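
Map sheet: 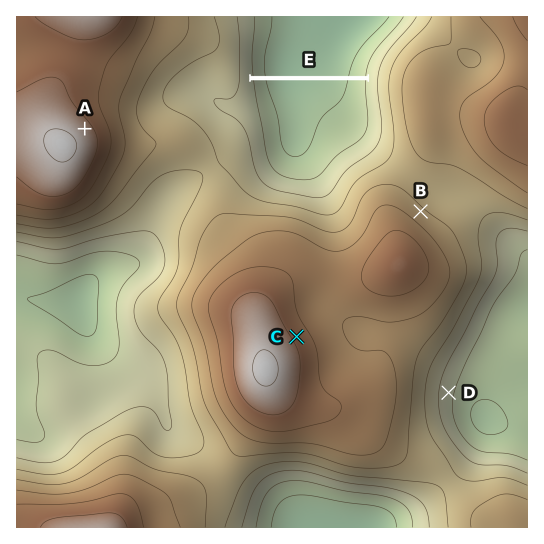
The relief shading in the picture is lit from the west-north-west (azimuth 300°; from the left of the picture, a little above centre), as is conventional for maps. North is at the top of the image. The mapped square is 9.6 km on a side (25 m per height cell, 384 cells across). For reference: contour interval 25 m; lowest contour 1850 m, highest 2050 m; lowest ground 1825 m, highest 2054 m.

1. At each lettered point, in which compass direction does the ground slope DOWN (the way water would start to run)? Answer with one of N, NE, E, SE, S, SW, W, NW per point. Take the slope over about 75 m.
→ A NE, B NE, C NE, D E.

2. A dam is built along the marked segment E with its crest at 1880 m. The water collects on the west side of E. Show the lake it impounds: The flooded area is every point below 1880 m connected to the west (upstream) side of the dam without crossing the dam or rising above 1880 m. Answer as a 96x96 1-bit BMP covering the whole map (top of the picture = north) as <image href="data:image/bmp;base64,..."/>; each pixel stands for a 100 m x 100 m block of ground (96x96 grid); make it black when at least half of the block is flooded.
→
<image width="96" height="96" href="data:image/bmp;base64,Qk2+BAAAAAAAAD4AAAAoAAAAYAAAAGAAAAABAAEAAAAAAIAEAAATCwAAEwsAAAIAAAAAAAAA////AAAAAAAAAAAAAAAAAAAAAAAAAAAAAAAAAAAAAAAAAAAAAAAAAAAAAAAAAAAAAAAAAAAAAAAAAAAAAAAAAAAAAAAAAAAAAAAAAAAAAAAAAAAAAAAAAAAAAAAAAAAAAAAAAAAAAAAAAAAAAAAAAAAAAAAAAAAAAAAAAAAAAAAAAAAAAAAAAAAAAAAAAAAAAAAAAAAAAAAAAAAAAAAAAAAAAAAAAAAAAAAAAAAAAAAAAAAAAAAAAAAAAAAAAAAAAAAAAAAAAAAAAAAAAAAAAAAAAAAAAAAAAAAAAAAAAAAAAAAAAAAAAAAAAAAAAAAAAAAAAAAAAAAAAAAAAAAAAAAAAAAAAAAAAAAAAAAAAAAAAAAAAAAAAAAAAAAAAAAAAAAAAAAAAAAAAAAAAAAAAAAAAAAAAAAAAAAAAAAAAAAAAAAAAAAAAAAAAAAAAAAAAAAAAAAAAAAAAAAAAAAAAAAAAAAAAAAAAAAAAAAAAAAAAAAAAAAAAAAAAAAAAAAAAAAAAAAAAAAAAAAAAAAAAAAAAAAAAAAAAAAAAAAAAAAAAAAAAAAAAAAAAAAAAAAAAAAAAAAAAAAAAAAAAAAAAAAAAAAAAAAAAAAAAAAAAAAAAAAAAAAAAAAAAAAAAAAAAAAAAAAAAAAAAAAAAAAAAAAAAAAAAAAAAAAAAAAAAAAAAAAAAAAAAAAAAAAAAAAAAAAAAAAAAAAAAAAAAAAAAAAAAAAAAAAAAAAAAAAAAAAAAAAAAAAAAAAAAAAAAAAAAAAAAAAAAAAAAAAAAAAAAAAAAAAAAAAAAAAAAAAAAAAAAAAAAAAAAAAAAAAAAAAAAAAAAAAAAAAAAAAAAAAAAAAAAAAAAAAAAAAAAAAAAAAAAAAAAAAAAAAAAAAAAAAAAAAAAAAAAAAAAAAAAAAAAAAAAAAAAAAAAAAAAAAAAAAAAAAAAAAAAAAAAAAAAAAAAAAAAAAAAAAAAAAAAAAAAAAAAAAAAAAAAAAAAAAAAAAAAAAAAAAAAAAAAAAAAAAAAAAAAAAAAAAAAAAAAAACAAAAAAAAAAAAAAA/gAAAAAAAAAAAAAD/wAAAAAAAAAAAAAH/4AAAAAAAAAAAAAH/8AAAAAAAAAAAAAH/+AAAAAAAAAAAAAP//AAAAAAAAAAAAAP//wAAAAAAAAAAAAP//4AAAAAAAAAAAAP//8AAAAAAAAAAAAP//8AAAAAAAAAAAAf//+AAAAAAAAAAAAf//+AAAAAAAAAAAAf//+AAAAAAAAAAAAf//8AAAAAAAAAAAAf//8AAAAAAAAAAAA///8AAAAAAAAAAAA///8AAAAAAAAAAAA///8AAAAAAAAAAAA///8AAAAAAAAAAAAAAAAAAAAAAAAAAAAAAAAAAAAAAAAAAAAAAAAAAAAAAAAAAAAAAAAAAAAAAAAAAAAAAAAAAAAAAAAAAAAAAAAAAAAAAAAAAAAAAAAAAAAAAAAAAAAAAAAAAAAAAAAAAAAAAAAAAAAAAAAAAAAAAAAAAAAAAAAAAAAAAAAAAAAAAAAAAAAAAAAAAAAA="/>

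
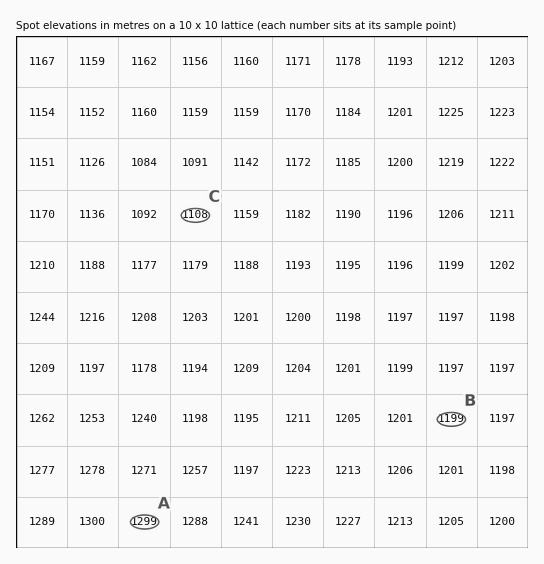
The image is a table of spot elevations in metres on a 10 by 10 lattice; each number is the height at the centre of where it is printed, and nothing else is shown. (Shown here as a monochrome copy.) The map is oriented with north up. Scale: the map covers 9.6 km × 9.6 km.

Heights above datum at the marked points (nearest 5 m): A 1300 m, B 1200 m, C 1110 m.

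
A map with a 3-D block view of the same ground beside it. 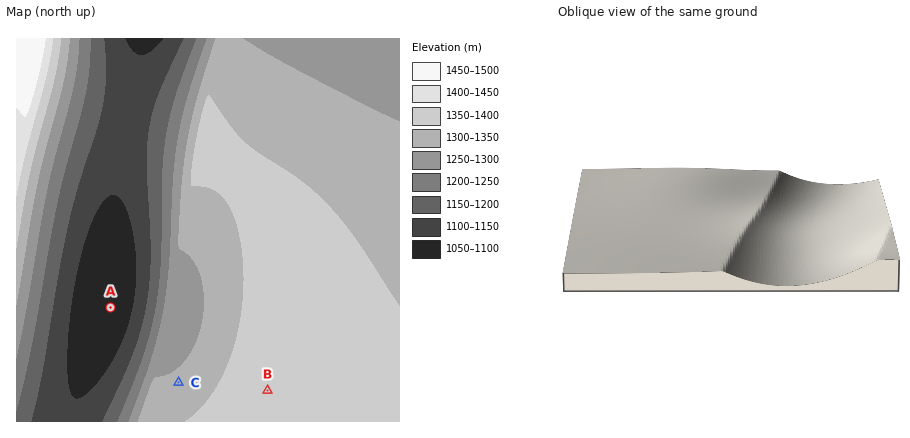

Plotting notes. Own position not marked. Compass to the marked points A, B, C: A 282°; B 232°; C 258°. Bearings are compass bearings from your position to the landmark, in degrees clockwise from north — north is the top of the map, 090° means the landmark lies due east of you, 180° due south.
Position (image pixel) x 318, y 352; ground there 1380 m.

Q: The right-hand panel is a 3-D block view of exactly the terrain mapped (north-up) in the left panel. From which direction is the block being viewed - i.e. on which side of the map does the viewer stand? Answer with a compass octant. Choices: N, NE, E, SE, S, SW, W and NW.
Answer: N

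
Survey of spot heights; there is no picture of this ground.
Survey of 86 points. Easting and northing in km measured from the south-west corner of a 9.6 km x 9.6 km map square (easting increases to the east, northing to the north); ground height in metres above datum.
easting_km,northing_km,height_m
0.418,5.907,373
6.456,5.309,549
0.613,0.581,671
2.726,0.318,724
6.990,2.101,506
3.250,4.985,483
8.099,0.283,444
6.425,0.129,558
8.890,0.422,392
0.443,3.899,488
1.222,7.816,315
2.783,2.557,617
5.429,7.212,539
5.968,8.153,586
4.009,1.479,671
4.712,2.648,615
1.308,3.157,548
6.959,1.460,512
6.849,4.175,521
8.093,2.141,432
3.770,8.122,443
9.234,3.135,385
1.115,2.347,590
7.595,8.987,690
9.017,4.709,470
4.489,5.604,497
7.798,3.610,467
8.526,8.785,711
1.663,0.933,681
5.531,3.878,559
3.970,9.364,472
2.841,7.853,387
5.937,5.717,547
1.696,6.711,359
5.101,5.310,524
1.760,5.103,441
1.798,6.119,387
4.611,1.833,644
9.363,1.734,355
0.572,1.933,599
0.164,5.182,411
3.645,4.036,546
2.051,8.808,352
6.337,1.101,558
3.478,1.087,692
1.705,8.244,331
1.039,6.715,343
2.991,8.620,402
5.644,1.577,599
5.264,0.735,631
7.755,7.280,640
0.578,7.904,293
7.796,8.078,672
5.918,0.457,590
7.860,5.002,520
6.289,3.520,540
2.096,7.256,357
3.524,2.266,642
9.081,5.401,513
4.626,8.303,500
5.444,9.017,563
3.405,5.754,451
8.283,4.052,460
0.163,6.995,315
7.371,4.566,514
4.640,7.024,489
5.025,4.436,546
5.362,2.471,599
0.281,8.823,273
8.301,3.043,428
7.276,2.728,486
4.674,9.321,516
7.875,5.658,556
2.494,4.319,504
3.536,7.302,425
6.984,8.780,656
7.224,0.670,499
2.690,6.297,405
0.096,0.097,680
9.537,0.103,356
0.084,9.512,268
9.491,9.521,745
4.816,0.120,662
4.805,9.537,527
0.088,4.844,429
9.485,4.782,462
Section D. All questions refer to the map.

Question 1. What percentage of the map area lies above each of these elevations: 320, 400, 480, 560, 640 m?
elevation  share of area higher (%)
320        96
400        84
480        66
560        39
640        17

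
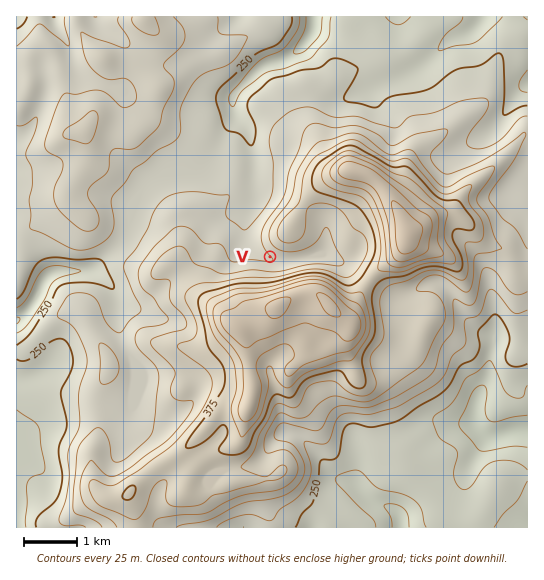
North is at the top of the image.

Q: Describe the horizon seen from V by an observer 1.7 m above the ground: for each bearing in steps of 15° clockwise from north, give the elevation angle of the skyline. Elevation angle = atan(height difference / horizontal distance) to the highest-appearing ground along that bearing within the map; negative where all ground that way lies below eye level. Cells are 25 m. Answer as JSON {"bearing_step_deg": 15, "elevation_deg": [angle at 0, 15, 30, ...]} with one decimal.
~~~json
{"bearing_step_deg": 15, "elevation_deg": [4.6, 6.6, 7.6, 7.4, 6.1, 4.2, 3.9, 3.2, 8.4, 10.9, 12.1, 12.4, 11.8, 10.5, 9.1, 6.8, 3.3, 1.5, 1.1, 0.3, 0.3, 0.1, 0.3, 2.3]}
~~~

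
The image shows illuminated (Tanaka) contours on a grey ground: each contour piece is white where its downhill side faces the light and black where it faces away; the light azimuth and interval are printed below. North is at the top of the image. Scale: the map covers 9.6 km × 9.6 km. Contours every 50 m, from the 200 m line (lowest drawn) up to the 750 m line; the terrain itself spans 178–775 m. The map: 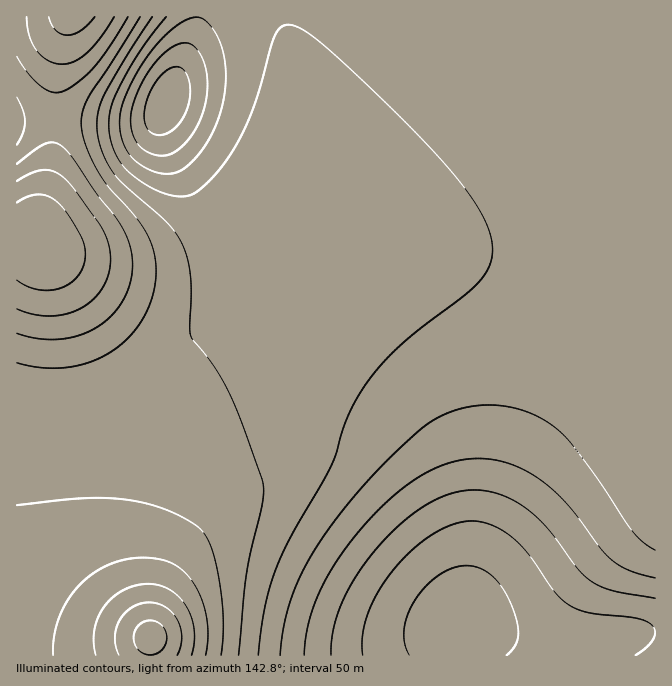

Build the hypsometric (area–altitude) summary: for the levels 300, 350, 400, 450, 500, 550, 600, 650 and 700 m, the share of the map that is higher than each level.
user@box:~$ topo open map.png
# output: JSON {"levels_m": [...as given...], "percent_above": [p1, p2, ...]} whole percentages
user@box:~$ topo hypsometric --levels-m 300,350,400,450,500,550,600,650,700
{"levels_m": [300, 350, 400, 450, 500, 550, 600, 650, 700], "percent_above": [95, 91, 84, 72, 50, 20, 14, 10, 6]}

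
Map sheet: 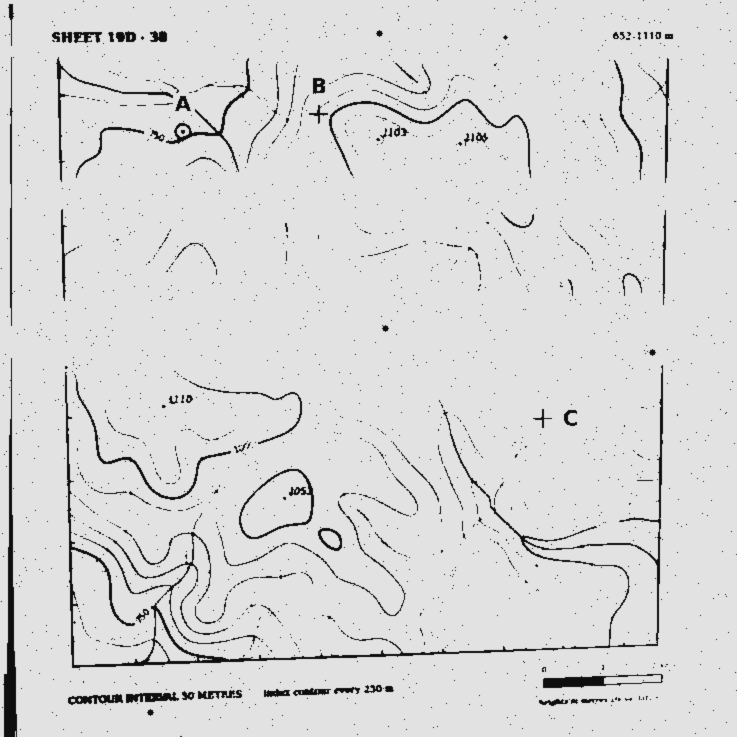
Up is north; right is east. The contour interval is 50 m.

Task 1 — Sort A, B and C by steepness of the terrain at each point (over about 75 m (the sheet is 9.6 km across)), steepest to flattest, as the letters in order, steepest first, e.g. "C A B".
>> B A C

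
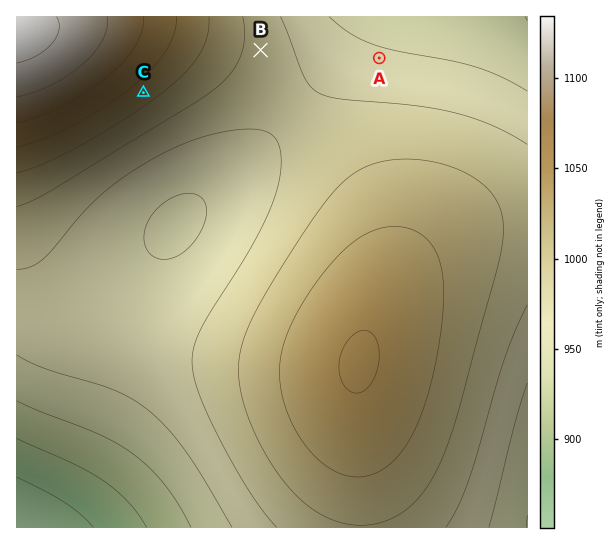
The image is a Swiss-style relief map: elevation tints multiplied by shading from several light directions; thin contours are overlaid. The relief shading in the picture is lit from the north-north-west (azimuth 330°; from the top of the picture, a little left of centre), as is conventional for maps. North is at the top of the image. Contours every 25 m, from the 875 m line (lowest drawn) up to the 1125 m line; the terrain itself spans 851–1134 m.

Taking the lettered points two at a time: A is below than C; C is above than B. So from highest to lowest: C B A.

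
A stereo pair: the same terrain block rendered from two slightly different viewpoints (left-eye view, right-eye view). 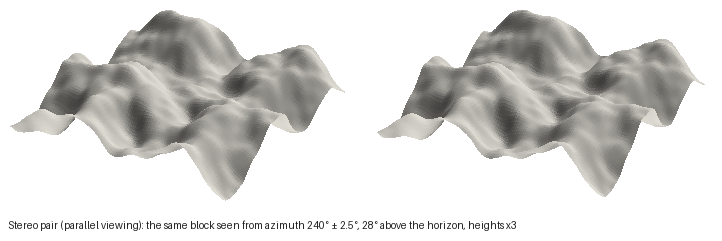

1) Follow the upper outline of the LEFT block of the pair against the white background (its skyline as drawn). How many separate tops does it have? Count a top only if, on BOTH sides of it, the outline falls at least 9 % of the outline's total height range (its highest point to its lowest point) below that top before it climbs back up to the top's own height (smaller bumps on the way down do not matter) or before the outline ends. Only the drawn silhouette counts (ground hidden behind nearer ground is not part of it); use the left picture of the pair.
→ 3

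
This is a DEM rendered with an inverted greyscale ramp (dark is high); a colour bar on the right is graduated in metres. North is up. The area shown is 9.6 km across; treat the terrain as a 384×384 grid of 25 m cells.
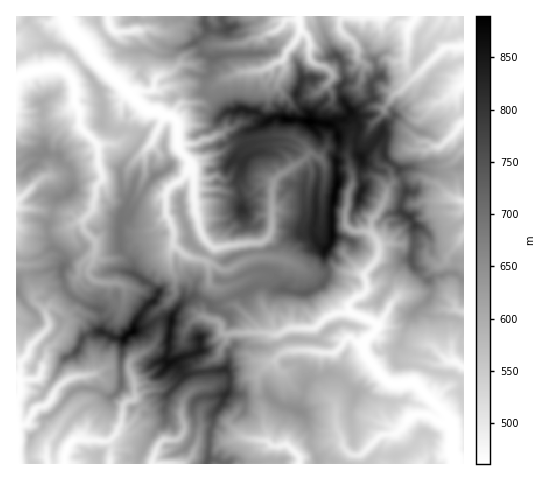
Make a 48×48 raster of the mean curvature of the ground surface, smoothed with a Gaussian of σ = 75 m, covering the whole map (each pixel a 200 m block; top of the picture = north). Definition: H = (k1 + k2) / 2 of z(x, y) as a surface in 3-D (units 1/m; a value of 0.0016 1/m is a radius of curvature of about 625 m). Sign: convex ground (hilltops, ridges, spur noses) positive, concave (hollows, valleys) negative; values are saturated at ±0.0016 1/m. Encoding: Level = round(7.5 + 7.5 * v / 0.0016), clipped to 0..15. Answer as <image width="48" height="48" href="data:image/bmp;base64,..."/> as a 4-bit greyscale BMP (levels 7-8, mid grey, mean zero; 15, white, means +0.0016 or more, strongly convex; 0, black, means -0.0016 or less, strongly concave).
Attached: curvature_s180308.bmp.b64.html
<image width="48" height="48" href="data:image/bmp;base64,Qk32BAAAAAAAAHYAAAAoAAAAMAAAADAAAAABAAQAAAAAAIAEAAATCwAAEwsAABAAAAAAAAAAAAAAABEREQAiIiIAMzMzAERERABVVVUAZmZmAHd3dwCIiIgAmZmZAKqqqgC7u7sAzMzMAN3d3QDu7u4A////ADyFlIjHS6wXYyf83bvM+gnJt2m4qHWnZU1lopzLaH1D36LlZ4hkUUuYY4GZqpiWVi+ExDMiSYnAEdPlNUMlNYp3WMYnZ5ioVUu3e0WcNYe6pGbIdGl4l5qHSal2RJ3IVULMWaWagoZb02ibKIlnl5qHWoeHhFlVZmVc1Jh4schrsKeeVMdYmbp3WnZ3pkV3WF5Qu0d5sFd6spta1ZZqmZd3WZeKy7pmajj2D7eK6iWJ5Rma+8WaZ4dmeKqYeZVWmzePBMy1fxZTi0IzqGWIZpl3eaqDNER3WTkJ8AA3fQeuasu6yUV4V4mZmXdEdjasy09T6Yh1Wx3byWRJ+WZVmaqLqYU23KqHUzTCv/dWPQOKu7tgp0VlV4YzXGN4qIiVOKDHVfc3PlMFwl3FfZvMhDNpOmTKqXZXa6YLc52r37lj82+zF3dUjv7ZQlRWmXZpaYuApWjuRvuD9Cy0VkRmMAA/y/tFeXd4eXjRtmZXUbto+UIBvHiWl6oimVJDmqeZq1t0dme5c25inkScp2pmhniEMnnDa7qGVLZnabqYhVn4DLq5l6hJZopmc1rqFnq4WsVojHeYpkKPVqpEaal7zN64eVB8Y0WmSqZ2mUgyIm2oZns6p3iHmHe9mcKHhmrXWqmoulWdzepmR6tYR6mZh2VrVEDKlbyJumZnnFVWZ5dnWnU4xUeHZEV4hnYImvdEaIiYiqgniIh3RSq2v9uXZmjfQ7slqeWHaFd6p3wnqneJJe0BAAAqp3q/afskUceWdGiJdpRWqXeLRvI8nIlAmrlt6FQWVcjFhFeLdWW4qYiJGPCcuM3QupltYGSIpf12mqyph2JXqpeVDqB3etdwhoh+cOUMvvVHd0VYhpcZiqiGP3CIjOqQZ5h8oPtBrDZophvKu6kZaplhT1KpiZeRpph68PxgbYVWQ2CaisgGeqikC4KGWoeQuaeG8I+BXut2ibkUWKpwmabbQVN2a6ZheqaU9UpFOTNXmIyVeahDynet+RP62LZoMYej8XqJr7moiomnqYk3q1S1+QIn26h4pTY28rxLlqnLiZqqqXg3h7JpgH7GWomqioFGs7psIjNEmGaZiKgVVZsNgGMquXZ3h0XD1oesZmRjK2mYeUGLqY1mwc+gGclkQlm1xpWfdY3KNDaYiUbLiJjFgkSPQijrzL68qKYfl3aakkeoVkSbd5RDNWqL7sya6ox3e7uR+XZ5qjrJdTerd2R2tFZmnMhmgpijbZhSmYZFeFqrxzardVap2auXZlVWKsE3qjj3BoqXRmeIxzjrVWdWVVeGeIl3WehA6immYmqoY1VmhE3DRY1TeqqnRFZ5Nf/xPoX/d0W5dXREM60zVnllVGSYhUIBNvIAikGrRaNsuMiGadRGq5iKtVi7q83YC+C//ArmU6wmqomr3XRXy7uZrallVovPgNBtyQtrtHqiM1eahUVcpaeZZZx1dkIq9lGsUGx3pHmaqIimdVaqAwA0VWbJ/ahQTQjLGtl3lFt5iot2VnvlXuy7qWm2p2nHJRq5JjRVuUeWdw=="/>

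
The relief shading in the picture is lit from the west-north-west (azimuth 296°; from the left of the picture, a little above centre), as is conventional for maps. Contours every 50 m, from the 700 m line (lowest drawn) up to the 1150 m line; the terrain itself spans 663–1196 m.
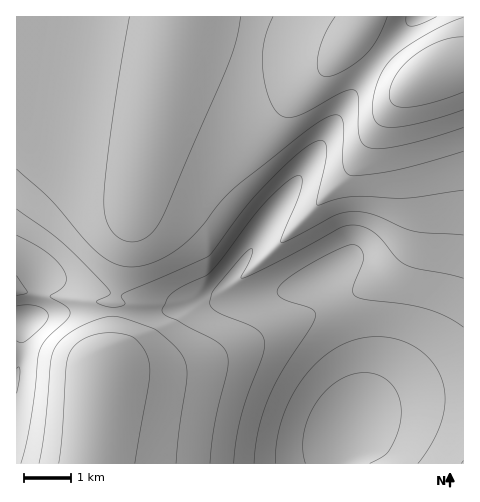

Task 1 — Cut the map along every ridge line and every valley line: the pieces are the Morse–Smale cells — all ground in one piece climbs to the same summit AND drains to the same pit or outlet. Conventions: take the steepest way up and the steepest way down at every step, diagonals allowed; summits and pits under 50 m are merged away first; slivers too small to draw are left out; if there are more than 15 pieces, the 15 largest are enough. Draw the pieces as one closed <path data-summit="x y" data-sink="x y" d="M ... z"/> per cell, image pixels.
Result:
<path data-summit="432 73" data-sink="350 430" d="M365 16l-187 1-14 68-29 118-19 91-3 8 0 10 51-1 37-9 47-2 38-9 35-14 27 58 11 39 1 16-2 20-13 32-3 21 121 1 1-398-26 4-19 9-14-2-49-41 9-14z"/><path data-summit="103 375" data-sink="350 430" d="M321 277l-35 14-31 7-25 4-29 0-37 9-51 1 0 28-9 27-11 96 248 1 4-22 13-32 2-20-1-16-11-39z"/><path data-summit="432 73" data-sink="24 320" d="M178 16l-162 1 1 355 4-17 1-30 3-6 41-7 47 0 0-10 3-8 19-91 29-118z"/><path data-summit="103 375" data-sink="24 320" d="M108 311l-53 3-32 7-3 43-4 8 1 92 76-1 11-96 9-27 0-27z"/><path data-summit="432 73" data-sink="420 17" d="M463 16l-96 0-2 6-9 14 42 36 13 7 8 0 19-9 26-6z"/>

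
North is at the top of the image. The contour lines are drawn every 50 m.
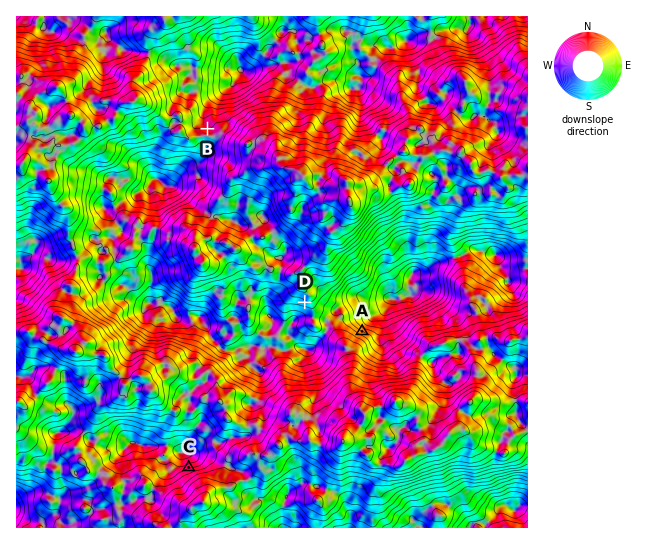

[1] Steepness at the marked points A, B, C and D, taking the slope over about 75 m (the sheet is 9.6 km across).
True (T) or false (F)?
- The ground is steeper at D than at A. F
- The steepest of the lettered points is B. F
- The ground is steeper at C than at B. T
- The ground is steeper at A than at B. T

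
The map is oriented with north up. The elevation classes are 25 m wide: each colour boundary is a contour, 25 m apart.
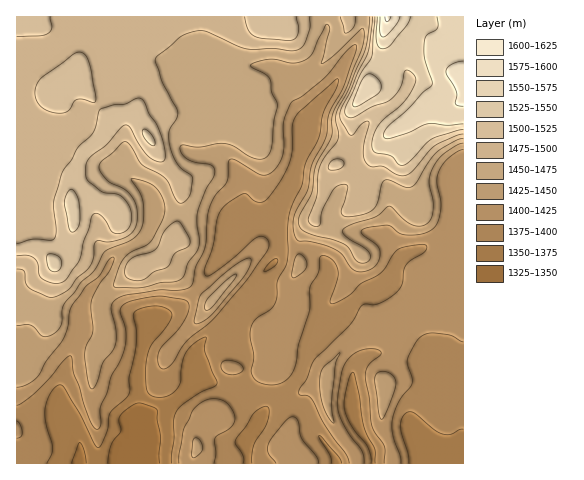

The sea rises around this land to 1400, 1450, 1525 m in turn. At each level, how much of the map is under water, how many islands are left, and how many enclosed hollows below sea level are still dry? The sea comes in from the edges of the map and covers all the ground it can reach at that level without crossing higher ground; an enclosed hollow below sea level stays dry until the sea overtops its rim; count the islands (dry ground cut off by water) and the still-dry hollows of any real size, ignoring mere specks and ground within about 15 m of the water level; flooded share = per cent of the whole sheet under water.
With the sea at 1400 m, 27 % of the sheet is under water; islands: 0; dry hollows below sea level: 0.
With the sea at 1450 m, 57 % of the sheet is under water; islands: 0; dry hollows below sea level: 0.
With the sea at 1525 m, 94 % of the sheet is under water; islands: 0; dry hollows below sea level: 0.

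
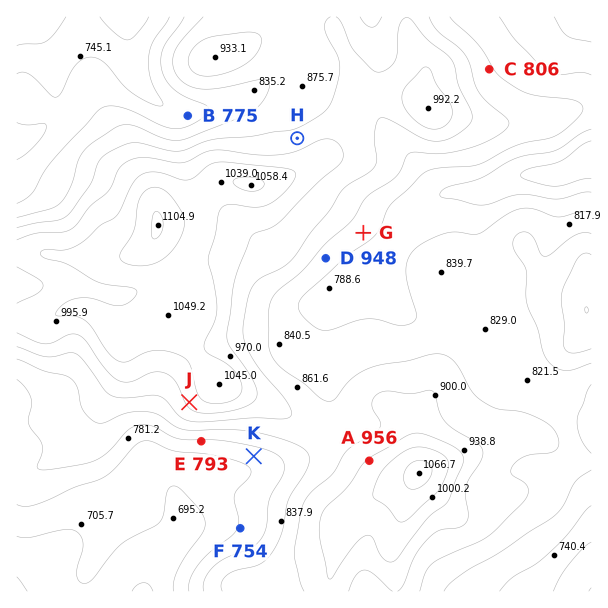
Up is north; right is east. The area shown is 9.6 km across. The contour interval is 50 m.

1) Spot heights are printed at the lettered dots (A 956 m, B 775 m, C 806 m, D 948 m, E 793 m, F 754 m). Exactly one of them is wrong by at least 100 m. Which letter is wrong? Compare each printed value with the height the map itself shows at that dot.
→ D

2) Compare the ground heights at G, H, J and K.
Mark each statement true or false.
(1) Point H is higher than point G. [true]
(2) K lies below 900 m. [true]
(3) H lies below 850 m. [false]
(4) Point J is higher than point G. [true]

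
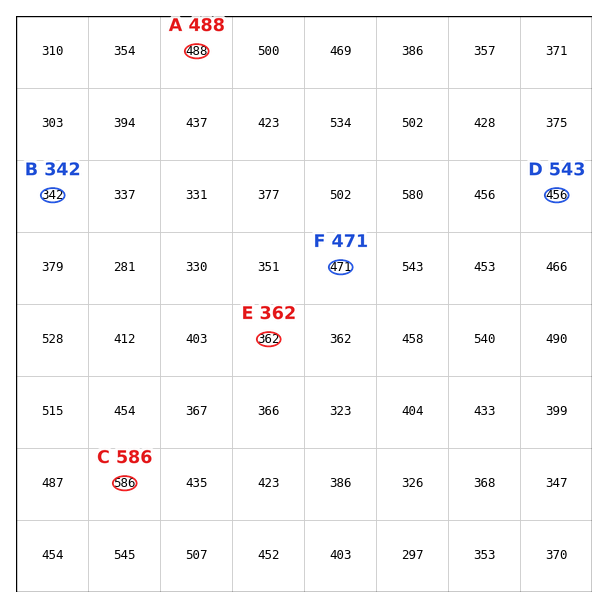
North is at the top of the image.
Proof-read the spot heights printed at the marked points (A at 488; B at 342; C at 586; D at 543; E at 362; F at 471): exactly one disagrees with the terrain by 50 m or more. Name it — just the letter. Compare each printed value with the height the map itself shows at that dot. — D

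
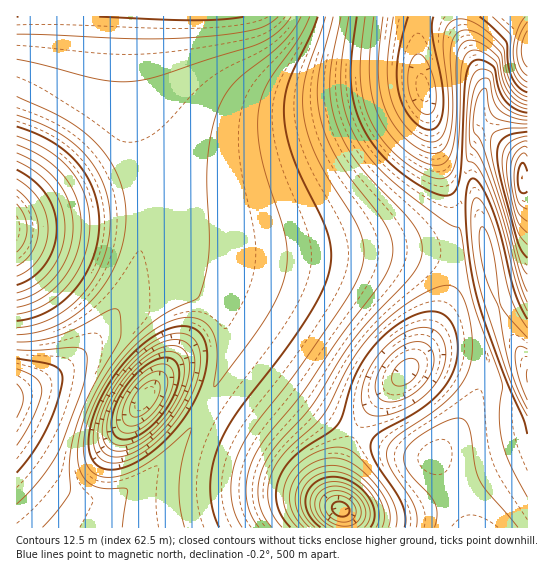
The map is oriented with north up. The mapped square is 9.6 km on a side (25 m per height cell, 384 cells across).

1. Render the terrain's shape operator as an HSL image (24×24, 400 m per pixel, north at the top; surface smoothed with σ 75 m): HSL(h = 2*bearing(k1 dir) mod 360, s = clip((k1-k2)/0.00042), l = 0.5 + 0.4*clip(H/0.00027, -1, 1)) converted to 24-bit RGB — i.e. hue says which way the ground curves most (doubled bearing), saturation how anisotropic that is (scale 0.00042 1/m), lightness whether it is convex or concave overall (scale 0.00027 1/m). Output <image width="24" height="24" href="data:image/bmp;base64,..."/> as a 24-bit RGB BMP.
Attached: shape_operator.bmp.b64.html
<image width="24" height="24" href="data:image/bmp;base64,Qk32BgAAAAAAADYAAAAoAAAAGAAAABgAAAABABgAAAAAAMAGAAATCwAAEwsAAAAAAAAAAAAAdoR6eIN8eoN9e4N/fIJ9fYN8f4R8gIZ8f4p6fZBzeZpmdq1SeccxbrERJykKKgkJWygCz6YatrtKjqFihJVuho91iIx5h4l7dYV8d4R9b5yNZ4u2jXG5lXqXgYR8g4Z7h4p4jJBzlZlpqKZWtpU2mUASLQYSFQ4lKaMkeNBMhbdkeaFqdZVue450got5hoh7dIZ+dYt6WMNgK8C0NE3S2W/pwXeph4R7iYZ5jod1loRtoHdhq01PszSFcB68Gl7hU9XZfMCjh6iLf5l/d5B5dYx2fYh5g4Z7c4eCd451p9RcG6dSDn2CQC65+nnSz3eYiYB6jH53knhzmG1ynmaIjlupSFDAQ47TWq/MfqO1lJCkmouWjYmDfIh7eoZ5gIR6c4iIdoiF3sFyV7cqBE00CkZJrT+v/4ytunR9int5jXd6kXaAknaPeXOVYomjTKu1SbG4ZY+qlX2mrH6coH2IjYB9gIV6cqt4dXWVdICIzJB446FaG2IyADMoFEM70FRO+4qIknl6int/jHuCi36HgIGJcZGGV5x9Q5t8SJCMbGaOrG6MsnF+n3d1j413hP+NmXGxl3Skm3eK+4eHslFHCjMtATImJnUn859pxIh2iH2AiX2Bin+BioSAho15b5FmTIhUOXJVSGldi2dgs25lrnluneN/3KgQmGmvrm6yq3OlznaR/XyqYTmTBj49CVc1nNAu3rJ2iH6AiH6Bin6AjX99kYN6kYZxfYJlS2pWN2FOUHVLoY9etJJtvP+SZwdnlGGlrGepsW2erXOT43mu9WnaJzSnDn56JLBCx9VpioF+h3+BiX6BjX1/knt8lXZ5kG96bGV8SXB3RX9qaZFett95+qUbaAJwi16VoWGWqmiNsW+HpHWG1XPBymPrLVrNMb6kdL5nh4J/hX+CiH+Ci36Cj3yDlHmGl3SPg2uUW2qQUImRXZN/vv6QdQ6JcQKEf12DkGGAoGV6q2x2r3N1jXmCn3WmjG3CaI63eZeMg4CChICChoCDiH+EjH6GkHyLlHmUhnOWaGuXXX+XX5qUpv9qRgJwugrDc11ygWFulGRnpHBprXxwnH54gX2CgX6CgX+DgYCBgoCBg4GChIGDhoGEiICHjH+MjHyPhXmSc3KUaXuVZ697ZP8gLQBd/3QuaV1ldmRiiXJknYBnqYtupo12g32AgX6BgYCAgYCAgYGBgYKCgoKDg4KEhIGGhYCJhX+MgXyPeHeRcXmSn8xzJgTLHgBG/+RfZl5fcm9ihYFkmZFmpZptqZx1hYB9gX9/gYCAgIGAgIKAgIOBgYOCgYSEgYSGgIKIf4CLfX2OeXuRc3aS0Nt7OgKPGAA5//mEaGZgbHVheIZjiphmnKRtpqd0hoR9gYB/gYF/gIJ/f4N/f4SAf4WBf4aDf4eGfoiJfYaMfIOPeX6ScnCU3rtyNgBpHQBL+f+8anBkZXxja4tjeZpmiqNtlaR1hIR9gYF+gIJ+gIN+f4R+foV+fYZ/fYiBfImEfIuIeo2OeYqRdYGTbGOY4FFOQQBpHAx68v/MaHxtZYhwZZNta51pfKRwh5x3goJ+gYJ+gYN+gIR9f4V9foZ8fIh8e4l9eox/eI6DdpCJdJKSboOUYk6X3RacggCmHHDA7f/Ma42HaJWHapuCbqB8dKN2gY17goJ9gYN9gYN9gYR9gIZ8f4d7fYl6eot5d415dZB7cpJ+bpKGZn+NUzaLjQyk+yR3KfXh5f/Mb5Kdb56fcKGWdKKNeZV/goN9goN9goN9goR9goV8goZ7gYh5f4p4fI12eY90c5FxbZFvao1zXW99QCJxShN7//GgIf+rcv6KdY2ldpekd5+fe5CHgYN9goN9goN9g4N8g4R7hYV6hoh4hYp2go10f49zfZBxe5Fvd49rboRoVlNtMBdaNCh1/v/MHP9yDMSkeoqQe4uJfIV8gIN8gYN8goN7g4N7hIN6hYN4hoN2ioZzjI5whpBugZFtf5Fuf49vgItue3xrWEVtKxdeOoKW8P/Mlf9qCURVeoR3fYN4f4N4gYN4goN4g4J3hIF2hYF1hoBzh39xjIFtk49qi5ZofpVoepFsfYxwgoZzfGt5Uzt6JCB8R8iYrfyQ/+u9BxYseoNzfYNzgINzgoNzg4JyhIFxhH9whX5vhn1uh31uin9umZFsj5xqeplpb5Jsc4lyeoB4c2eBSDqIL1GbX9eNn+t//49xTgVqe4JwfYJwgIJwgoNvg4Fvg39vhH5vhH5whX5xhoF0h4d5mJV9lKF8ept2cZN7c4mAdX2BaGOFQkeOP46qY9F1ochpoD5d/zOG"/>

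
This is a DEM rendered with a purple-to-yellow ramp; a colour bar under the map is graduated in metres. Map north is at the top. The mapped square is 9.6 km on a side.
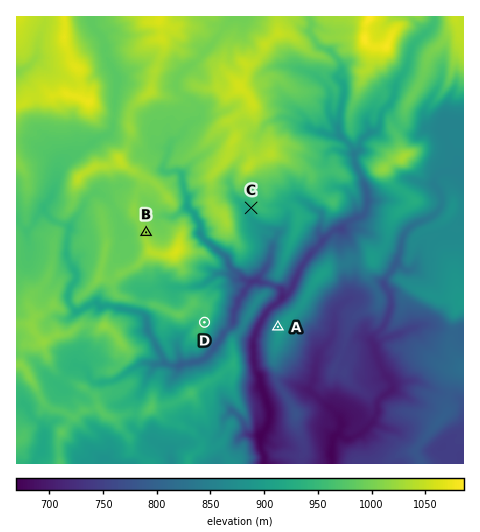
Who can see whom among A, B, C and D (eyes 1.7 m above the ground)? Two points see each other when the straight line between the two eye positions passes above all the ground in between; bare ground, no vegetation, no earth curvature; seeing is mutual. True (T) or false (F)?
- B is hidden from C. T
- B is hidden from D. T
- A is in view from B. F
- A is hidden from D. F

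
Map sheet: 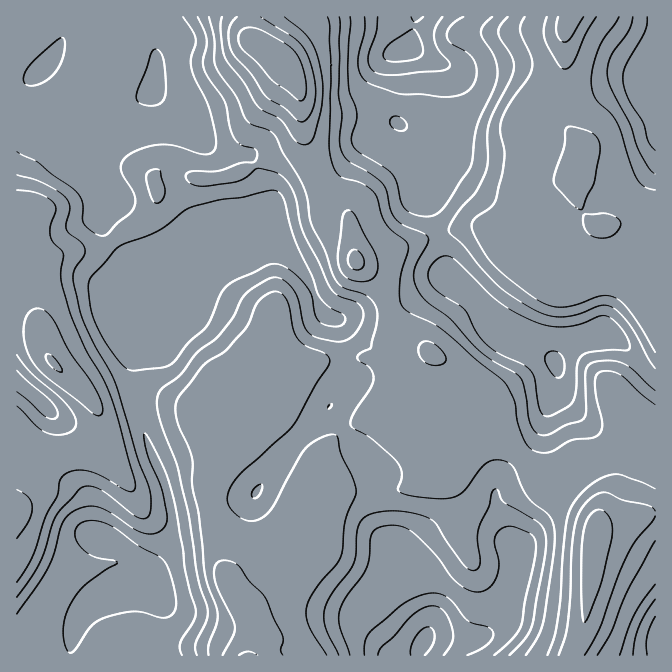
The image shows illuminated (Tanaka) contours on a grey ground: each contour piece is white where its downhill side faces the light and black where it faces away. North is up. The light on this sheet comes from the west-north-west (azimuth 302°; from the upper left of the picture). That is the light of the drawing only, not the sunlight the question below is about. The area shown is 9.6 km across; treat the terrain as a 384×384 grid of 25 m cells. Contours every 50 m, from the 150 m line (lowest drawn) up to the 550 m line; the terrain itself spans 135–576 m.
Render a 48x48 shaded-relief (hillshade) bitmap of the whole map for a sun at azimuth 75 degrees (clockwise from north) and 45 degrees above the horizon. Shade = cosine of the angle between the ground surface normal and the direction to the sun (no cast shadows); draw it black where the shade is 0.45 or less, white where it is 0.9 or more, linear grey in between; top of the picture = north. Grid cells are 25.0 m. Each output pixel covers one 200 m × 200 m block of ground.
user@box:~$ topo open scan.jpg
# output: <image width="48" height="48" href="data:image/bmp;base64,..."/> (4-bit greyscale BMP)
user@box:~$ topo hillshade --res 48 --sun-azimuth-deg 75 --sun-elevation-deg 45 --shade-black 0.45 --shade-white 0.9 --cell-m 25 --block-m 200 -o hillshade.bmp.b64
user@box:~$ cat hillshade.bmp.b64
<image width="48" height="48" href="data:image/bmp;base64,Qk32BAAAAAAAAHYAAAAoAAAAMAAAADAAAAABAAQAAAAAAIAEAAATCwAAEwsAABAAAAAAAAAAAAAAABEREQAiIiIAMzMzAERERABVVVUAZmZmAHd3dwCIiIgAmZmZAKqqqgC7u7sAzMzMAN3d3QDu7u4A////AJmph4mZh1M0abuqzu3LqoVWdkRENrzN3Zmqh4iZmFNFZ6u73ty6u5ZWdlQzJJzN3ZmqmIiZmGMjR7u83cqqu5Y1d3UiI4zd3aqqqZmal1MBSburzLqZqpY1eIYiImvczLuqqqmJhTEBi7qqvLqZmYZWeZcxEVvMu8yqqqmIdCAFq6maq7upmIdliqhBEUrMutzKmZmZdCAXqpmZmry5mIZVm7lBAEnMu83bqpmYZTBImZmZms3KmHVHrLlRAEm8u73dy5dVZjFYmZmZms3Kh2VYvKhRADi7u73tuWQ1mDJpmZiIms25dlV5u5dCEDiqu83cp1NIuTJ6uneImruYdmZ5qoZEQjiqqszLqFRryCOKunZ4mqqYd3eJqXVWdUerqqq7p0WN1xSKunVomaqYiIiaunVoiGeqqpmqhlfOxSWJqpZXmqqYd4iZqXZ5mIiJqZmZh4rekzaJmqhmirqHd4iZmXeZmIiJmZmZmJvtY0aImamHirl2eIiZmImpiIiIiKqpiJzrU1eImZqZiZhniImZmJvKeIh4iMynVp7pRGeJmZmrqHd4iJmZmazbh3VoidyDNs/XRGiJmZmruWZ4iZmZma3shkNomrchSu+3VWiJmZmaunZoiJmZmb3slSN5vEEEne64dmaJmZiaqod3iIiZms3slBOL3QBK3u2ph1V4mZiJqod3d3iavN3ckyasuROM3uypl1VniIiaqpiIdnm83cu6dWiaYkas3tuZmHZmeImsuod3d4vO7KmYd4mWEGis7sqZiIdlVonNynVXiazdyph3Z4hyAXm97rmZiYhlVXreyWQ2mrzMuXZEV4hBJYm97amZmYh2VXrepkNHq8y6l0M0aJhUaJmt7KmZmYh3ZnrcciRpvdyoZCNXiIh3iZmt26mZmZiIh3rJMBWbzduGQkaIiJmImZmsy6mZmZiJmImVEBjMvMp0I2iIiJmZmZmrzLmZmZmZmJhzEknLvMpzNoiIiIiJmZq8y5iJmZmZmIhBNWq7vLlkV4iIiIiZmZq9y5iImZmZiIcxRnq93KhVeIiIiIiZqZq925h2iqmIiIYyV4rO65dVZ3iIiImamarN25hkepiIiIYiaJrO25hmZmeIiJmqqrvMqYdViYiImYU0eavNyph2VWeIiJqqvLu6mIZnmZmYiYVGm8zMuZiHVFeId5qrzaqpmId4mqqHeGVXrNy6mYmHQ1eIdpu83pmZmZiImal1Z2RHveyqmIiHQ1eId5vN7pmZmZmZmZhkRlRIzty6mIiHQkeIeKvN7ZmZmZmZmIdTNFRI3ty6mIiIUkeIiarO3JiJmZmZh3ZDIzRa7+y6mZmYYzaImaveypiIiZmqh2UyIiR7/+y6qZmYZDR4ibzduqmHiJmqhlMiIjad//7LmZmHVERWibzcqqmHeJmahlMREli+///rmIdlVERFabzLqpmYeImah2MAFYrO7v7cqFNFVEREWczLupmYeImZh2IAJ7zdze3cqFNWZEVUWcu7u5mZiImZh1EBWczLve3cqWRWZUVUOMy8zA=="/>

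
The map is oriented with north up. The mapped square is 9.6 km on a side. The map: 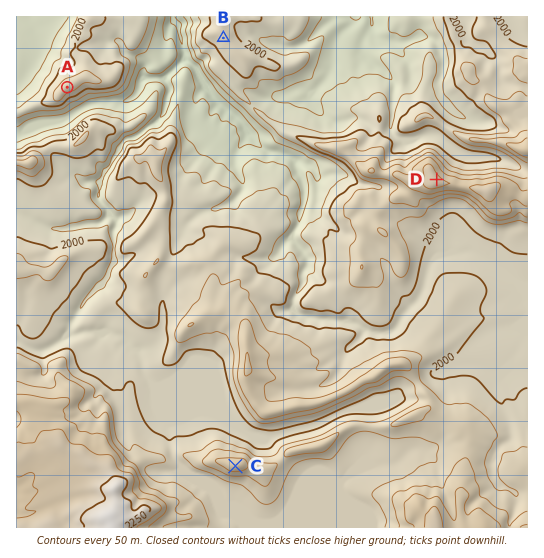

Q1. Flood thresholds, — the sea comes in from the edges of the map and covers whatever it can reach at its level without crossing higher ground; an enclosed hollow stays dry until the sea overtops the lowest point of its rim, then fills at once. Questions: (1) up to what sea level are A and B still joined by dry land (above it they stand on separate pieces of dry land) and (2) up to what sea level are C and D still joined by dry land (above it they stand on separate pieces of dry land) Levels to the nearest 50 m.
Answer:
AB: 1900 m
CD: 2000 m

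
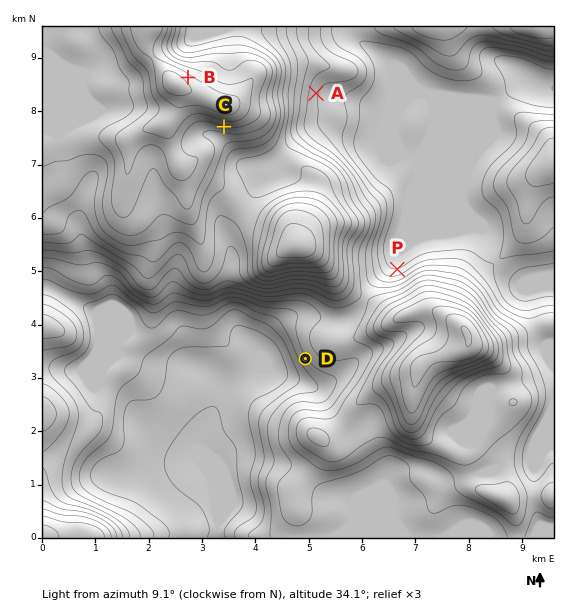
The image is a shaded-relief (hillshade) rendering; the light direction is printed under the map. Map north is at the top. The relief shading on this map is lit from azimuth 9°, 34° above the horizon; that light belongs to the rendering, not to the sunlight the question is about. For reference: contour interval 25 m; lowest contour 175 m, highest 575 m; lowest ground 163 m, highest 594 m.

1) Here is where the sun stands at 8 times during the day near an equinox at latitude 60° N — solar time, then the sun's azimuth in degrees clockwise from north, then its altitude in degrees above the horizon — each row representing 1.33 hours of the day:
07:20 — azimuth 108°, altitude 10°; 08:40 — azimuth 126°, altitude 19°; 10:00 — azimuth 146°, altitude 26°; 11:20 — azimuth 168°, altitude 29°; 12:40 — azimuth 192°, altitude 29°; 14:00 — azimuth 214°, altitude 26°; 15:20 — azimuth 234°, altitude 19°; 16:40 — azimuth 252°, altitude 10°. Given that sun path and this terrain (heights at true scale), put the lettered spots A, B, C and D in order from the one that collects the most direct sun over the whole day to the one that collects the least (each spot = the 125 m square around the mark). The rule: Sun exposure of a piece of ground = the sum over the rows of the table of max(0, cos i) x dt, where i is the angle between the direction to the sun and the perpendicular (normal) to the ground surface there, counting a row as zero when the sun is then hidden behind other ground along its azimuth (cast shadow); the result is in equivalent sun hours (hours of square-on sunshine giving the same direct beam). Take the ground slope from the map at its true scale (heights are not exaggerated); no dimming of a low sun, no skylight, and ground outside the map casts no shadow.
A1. C > D > A > B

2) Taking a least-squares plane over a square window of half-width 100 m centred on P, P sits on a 9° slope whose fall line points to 346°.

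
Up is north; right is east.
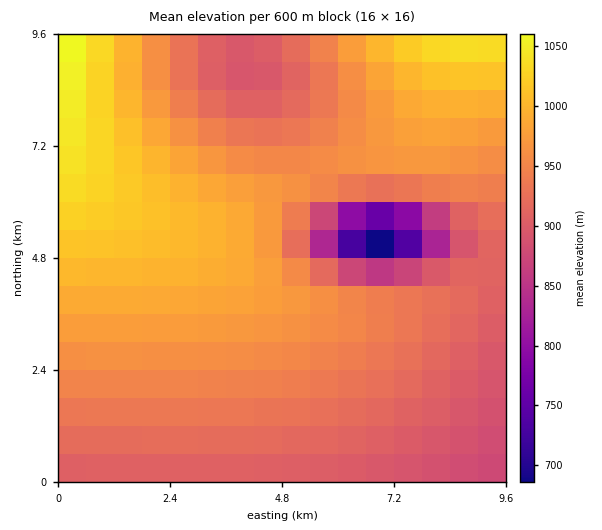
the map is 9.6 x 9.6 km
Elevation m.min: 650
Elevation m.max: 1080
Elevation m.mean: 950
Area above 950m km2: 45.2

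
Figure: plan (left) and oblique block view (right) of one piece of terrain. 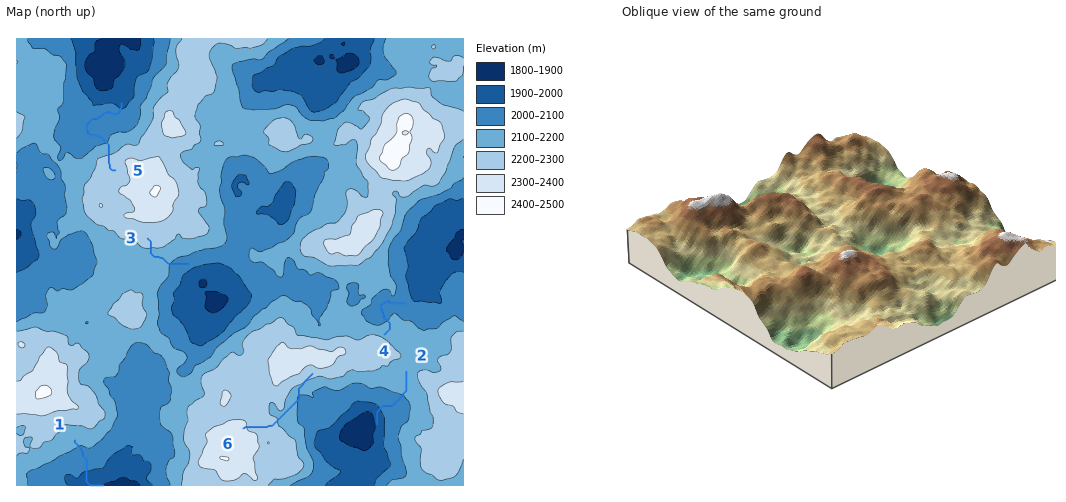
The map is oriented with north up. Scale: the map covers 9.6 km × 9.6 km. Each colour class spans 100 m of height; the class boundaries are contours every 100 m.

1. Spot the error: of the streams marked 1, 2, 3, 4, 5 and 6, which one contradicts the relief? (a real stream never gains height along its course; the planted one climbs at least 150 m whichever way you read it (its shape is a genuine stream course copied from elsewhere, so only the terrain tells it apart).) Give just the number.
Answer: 6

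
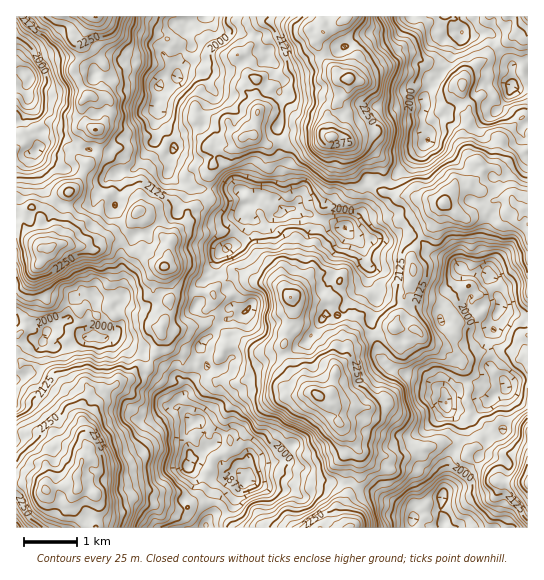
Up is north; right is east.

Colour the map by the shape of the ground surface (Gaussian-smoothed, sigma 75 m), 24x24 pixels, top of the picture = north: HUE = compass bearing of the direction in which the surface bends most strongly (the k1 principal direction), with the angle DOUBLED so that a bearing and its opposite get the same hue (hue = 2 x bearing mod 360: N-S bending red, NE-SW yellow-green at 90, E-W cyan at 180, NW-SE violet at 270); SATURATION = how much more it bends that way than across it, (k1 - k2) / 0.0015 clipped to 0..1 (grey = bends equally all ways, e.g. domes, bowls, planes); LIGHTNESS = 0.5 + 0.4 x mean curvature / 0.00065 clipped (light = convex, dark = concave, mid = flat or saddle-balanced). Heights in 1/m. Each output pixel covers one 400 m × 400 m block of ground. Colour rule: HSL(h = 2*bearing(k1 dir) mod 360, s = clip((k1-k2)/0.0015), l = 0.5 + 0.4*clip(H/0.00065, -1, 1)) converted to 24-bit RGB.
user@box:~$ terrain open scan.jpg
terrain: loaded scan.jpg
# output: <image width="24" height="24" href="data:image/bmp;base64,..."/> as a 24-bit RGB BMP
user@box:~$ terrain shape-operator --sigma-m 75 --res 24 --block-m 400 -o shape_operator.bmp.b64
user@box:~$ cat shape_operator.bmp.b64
<image width="24" height="24" href="data:image/bmp;base64,Qk32BgAAAAAAADYAAAAoAAAAGAAAABgAAAABABgAAAAAAMAGAAATCwAAEwsAAAAAAAAAAAAAxo2ljN2Qh93elttf1N6By0PBOizIV5fmKFG/AMVqHTXHr9PpgM3cKXez6ZTBy+/O9cXXZx1DEBQtyr4nmxqHei060r8xMxtda8Xe1vXX0WTGiOPBRN190GTMZYDdS4niinHdg8bUBmRinyAUso8LOiYObKUV9pgQqDkAqBoYG1grDH0IEi9pxUDd6IimLSXWeNvP5tNu4miqzLdbrdpeQJe2NKYeJEwVfhE/u50nKxsTGlpnkcRzlVdEyx0Zo6Qf1shSnLrZaFfSsFHNE1WDA9rJ1vT1FQXir8l5ykVitEeQ8PfUc1K7Wzyj5rC6IBqAGXdi4VB4eS+0NGoqVJcnoC2Kv6w21uF3n+GhPb63bzXRz5vmKI7kRdPZGcjYGFTBfduOs8NzP0+u9PrRbzqeLyyV16aBVx2fcTGqsXImVRZByc4tgjQdHEgUeNt70fXVv0tOeYU1EZMhFbCwomPdtkuVJIZwJxuvzYEnmVhWf8+A75BPq1ApVUIWMJ0ecBI9ViA0wcE9PR+r7JTlhqLhkKvWi+ioYtJblaXbwpzlcczoG1iMQgkhJuggLXbVGUyFbtBfpkxqn7hN3aOV9o/ijJ7jnyqTJEmPVW/Pe5Lac6LTJ0fIt9fouNzz75bQSMhSNIuk7t7HqBlsRBo1GoMz0spFIW8/LR0RSeuTS+G/W4/Ffc15zFvD8UvD40eGMDaKKtPPgbAvhSt6Jp9Vm9JePqTK5HWX37SnMYFMMwMAsGUPPSNYc9mua9CiZBVoR9DJg64vR0IcbLEWU1ESQjMboCIY3nVUb8eWDmRb0X9zE37VtY7l+PFyCCsVvcpO3olzjw6khTvX05LDk+z5R8vVPE+nKCrnyNKH6kQsIk0TwIUmpjiDI3CNSKe91ufCZt3Im0vpJ7l5LYRuZw9M9dBzPd5AD2RC0qBeUwqi58PqmOvPgBKv4I5khje3EzVAwYdP3sNQjeiWHaK4WjynocE8pSeonL5F6taMCw1B1K9jaRwYCSoi+e/OpuWqKkC4Nr5lRCyTl00p+MBGGkqBp9lSpTpHFhFmwRJl/9XMnuAXETkNICoPg7MuH1tk6Y5Duvg3CFdczS69i1reXI7/zfnT32OPMT6ToNh5FiOtayup++jQTqpcDm2L661HUAdVJCNW7fHB99ThkVDLYaboILThOrHcmtvn9ubVVn/RAEVa1mHgUszA3aWPnXzCQ5zT3neVRQdbNUSh9PrR5SYmKgkgvJEQCygoLSqRsPfQ6dPwvKP0gYnlnm3dKZlZOLB49buvszQ+ERGQAKFecrRGoW5Es7lRxqtONg0nQhwLVG8V8Jkc6V5fhCWNP7AxkVa/A3h7Pck0X7o2rJxLr1hBTx9s6qHVTdmClUAj43d6JoomH0xcibI7MmsZfSUXyiwAKhwJNcWbcM+ZeEJ81JiKk8f0oKb4WWPUZqnReajS0xPM/MmgFIV7MyvRdt9veqjNhS7W0CxC0PNuSQpcZEYPpYweFhw/140vzLhoMY/Re83nfKDktcHt5oqJYy6SQYnDqtraN0WGySuZ62IB8V4vDCkPZscjm1kxeRdk016c/1dTEy9SjYXRVpHSTBVa1tB/f9xXFFccAKgBGOevbzCz6KPAz15nPbihLLlJKkkUcBJE4MaG+2cUM1LQVtqVozKvHihWzHZe31q343C7K9d+RSmnsRzs6dmds+ygUMLkXPNjCSoiDyEk31Mu1/Ti4iCNvS9rzXXlEyub4GtS4c/8Se29XN+IFRt6myOwStVJwEa4x6/tb+2tLBB4GDvj1fjTvLj4nV3e8NvvGR5pChkpbvE0baoD7qLvjR2gChx0sBme5mNlnMUK+PCIO2EgCxUoSTu4uOzKTZPVjS6g+dLTCkSvK0yA/s9UyNAcaoEZxYkbOSuOLRazWZ0xzuZLATIM8rrhIQBX0zgrb9IQm/+86Hlz2n+LBxUxGo956KByYCFossNPscglPhxSg0F626Y99qGIkO7CL51XciZbCD1p9cvPD91dRu8XLDECKwYtKcY37P/MckcZmeFa4GpnFUmrG0ZSfawxjTxKZtpGzjHCXgxVVJpBoffJx8312Yex4KjxJjG4IoO8Luyl+HjGv0+QDsyOHyJgjn4tzPNPx84yoaQbOuY9MQ9NccLXLl6wVa/e6ae1fR93Yy11ttiPfO8GMmQJxdJeJnKW45bpGlGAG3JjzT4v8ySlv0y1wTlsbdJoXpMk7qubtem/PotyJH2BLzcPIJY9cxld43wvmTLSbMPv2tfy4prk9aueBfMuK7KjixxHuy+xeB9znJ8rcoEwdhtZ"/>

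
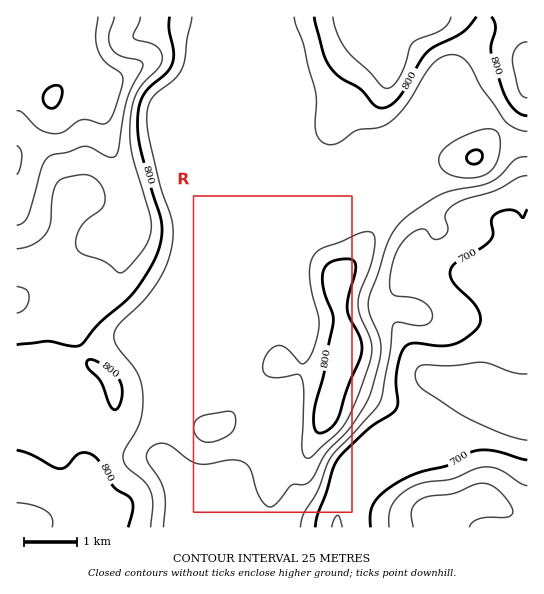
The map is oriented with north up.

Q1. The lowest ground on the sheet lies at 655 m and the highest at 905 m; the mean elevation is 770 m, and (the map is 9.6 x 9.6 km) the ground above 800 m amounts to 23.4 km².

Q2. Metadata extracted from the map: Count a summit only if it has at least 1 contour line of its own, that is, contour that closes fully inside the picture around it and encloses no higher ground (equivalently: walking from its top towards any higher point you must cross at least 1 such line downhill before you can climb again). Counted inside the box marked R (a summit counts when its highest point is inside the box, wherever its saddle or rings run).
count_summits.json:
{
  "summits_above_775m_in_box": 2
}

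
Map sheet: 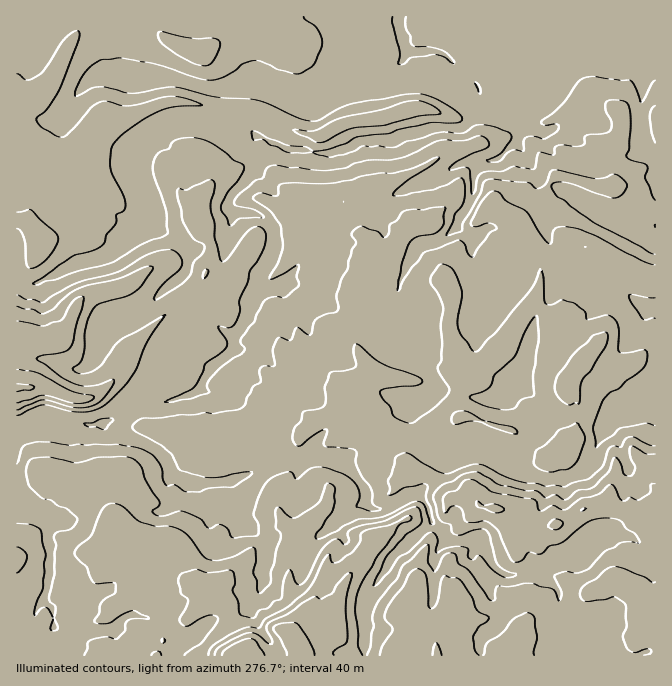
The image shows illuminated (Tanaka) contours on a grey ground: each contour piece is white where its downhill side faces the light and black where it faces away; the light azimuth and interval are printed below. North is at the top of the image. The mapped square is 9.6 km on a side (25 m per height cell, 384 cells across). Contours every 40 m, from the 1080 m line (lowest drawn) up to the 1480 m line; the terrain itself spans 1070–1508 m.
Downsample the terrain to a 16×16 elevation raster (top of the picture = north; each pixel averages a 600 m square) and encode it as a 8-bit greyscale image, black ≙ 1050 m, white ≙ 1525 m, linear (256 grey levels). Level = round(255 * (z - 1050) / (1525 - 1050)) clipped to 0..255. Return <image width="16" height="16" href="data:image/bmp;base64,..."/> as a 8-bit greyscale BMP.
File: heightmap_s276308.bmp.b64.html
<image width="16" height="16" href="data:image/bmp;base64,Qk02BQAAAAAAADYEAAAoAAAAEAAAABAAAAABAAgAAAAAAAABAAATCwAAEwsAAAABAAAAAAAAAAAAAAEBAQACAgIAAwMDAAQEBAAFBQUABgYGAAcHBwAICAgACQkJAAoKCgALCwsADAwMAA0NDQAODg4ADw8PABAQEAAREREAEhISABMTEwAUFBQAFRUVABYWFgAXFxcAGBgYABkZGQAaGhoAGxsbABwcHAAdHR0AHh4eAB8fHwAgICAAISEhACIiIgAjIyMAJCQkACUlJQAmJiYAJycnACgoKAApKSkAKioqACsrKwAsLCwALS0tAC4uLgAvLy8AMDAwADExMQAyMjIAMzMzADQ0NAA1NTUANjY2ADc3NwA4ODgAOTk5ADo6OgA7OzsAPDw8AD09PQA+Pj4APz8/AEBAQABBQUEAQkJCAENDQwBEREQARUVFAEZGRgBHR0cASEhIAElJSQBKSkoAS0tLAExMTABNTU0ATk5OAE9PTwBQUFAAUVFRAFJSUgBTU1MAVFRUAFVVVQBWVlYAV1dXAFhYWABZWVkAWlpaAFtbWwBcXFwAXV1dAF5eXgBfX18AYGBgAGFhYQBiYmIAY2NjAGRkZABlZWUAZmZmAGdnZwBoaGgAaWlpAGpqagBra2sAbGxsAG1tbQBubm4Ab29vAHBwcABxcXEAcnJyAHNzcwB0dHQAdXV1AHZ2dgB3d3cAeHh4AHl5eQB6enoAe3t7AHx8fAB9fX0Afn5+AH9/fwCAgIAAgYGBAIKCggCDg4MAhISEAIWFhQCGhoYAh4eHAIiIiACJiYkAioqKAIuLiwCMjIwAjY2NAI6OjgCPj48AkJCQAJGRkQCSkpIAk5OTAJSUlACVlZUAlpaWAJeXlwCYmJgAmZmZAJqamgCbm5sAnJycAJ2dnQCenp4An5+fAKCgoAChoaEAoqKiAKOjowCkpKQApaWlAKampgCnp6cAqKioAKmpqQCqqqoAq6urAKysrACtra0Arq6uAK+vrwCwsLAAsbGxALKysgCzs7MAtLS0ALW1tQC2trYAt7e3ALi4uAC5ubkAurq6ALu7uwC8vLwAvb29AL6+vgC/v78AwMDAAMHBwQDCwsIAw8PDAMTExADFxcUAxsbGAMfHxwDIyMgAycnJAMrKygDLy8sAzMzMAM3NzQDOzs4Az8/PANDQ0ADR0dEA0tLSANPT0wDU1NQA1dXVANbW1gDX19cA2NjYANnZ2QDa2toA29vbANzc3ADd3d0A3t7eAN/f3wDg4OAA4eHhAOLi4gDj4+MA5OTkAOXl5QDm5uYA5+fnAOjo6ADp6ekA6urqAOvr6wDs7OwA7e3tAO7u7gDv7+8A8PDwAPHx8QDy8vIA8/PzAPT09AD19fUA9vb2APf39wD4+PgA+fn5APr6+gD7+/sA/Pz8AP39/QD+/v4A////AIKJlJ6ny93hxNrh09bJytSCiZOcq6WmysHP18rCw9LXhY6YnJmRk6fAsLmpuLe8xXSAlIZ7dYuSkKKkvsrDwcJ8hoZwaGt4gH6Rl6iVlZ6xYF5faXBydnqCh4iKipSEi4mAaF1ZYXF6gXx8gHyLhHSFbWtiWlVncHp2e4F9iY56bnRdXVpQW2RwcHl3fYF8akVKWlxZVktZbm55cnNzbG1TRTo/UEtPWWRqY2NvaWRNTkY9O1I+UVlbV1hWXlNPSEhJOjpDNzEyMjhEOTBARjo/NkE3My4sKDM1LR8cJjc2PC8jJSwjIR8YFxgWGx0mIzA4LzY5NTUnGBIVGRkYGRs="/>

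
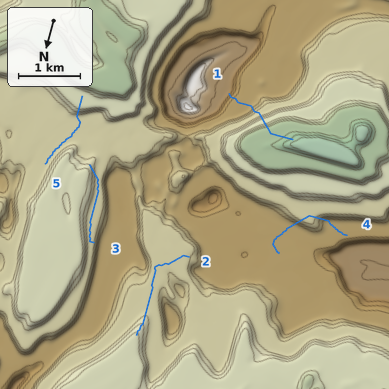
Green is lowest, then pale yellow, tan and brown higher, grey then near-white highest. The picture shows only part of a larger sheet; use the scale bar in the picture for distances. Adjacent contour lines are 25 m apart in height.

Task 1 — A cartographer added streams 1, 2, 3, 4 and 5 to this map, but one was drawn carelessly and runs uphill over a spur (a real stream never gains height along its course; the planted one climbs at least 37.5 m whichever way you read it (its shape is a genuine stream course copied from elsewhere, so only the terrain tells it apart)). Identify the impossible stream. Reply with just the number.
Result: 4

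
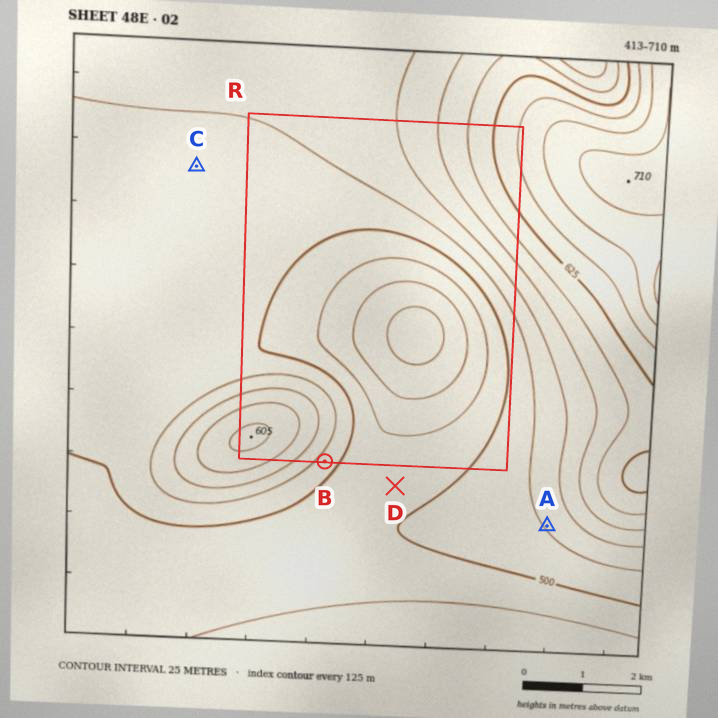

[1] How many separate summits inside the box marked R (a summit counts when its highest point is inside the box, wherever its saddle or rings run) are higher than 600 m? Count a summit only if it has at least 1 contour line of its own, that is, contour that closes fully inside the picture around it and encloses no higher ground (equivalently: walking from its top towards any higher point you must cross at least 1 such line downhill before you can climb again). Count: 1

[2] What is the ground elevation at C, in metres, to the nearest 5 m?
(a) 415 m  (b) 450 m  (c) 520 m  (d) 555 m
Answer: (c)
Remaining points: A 525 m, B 515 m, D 495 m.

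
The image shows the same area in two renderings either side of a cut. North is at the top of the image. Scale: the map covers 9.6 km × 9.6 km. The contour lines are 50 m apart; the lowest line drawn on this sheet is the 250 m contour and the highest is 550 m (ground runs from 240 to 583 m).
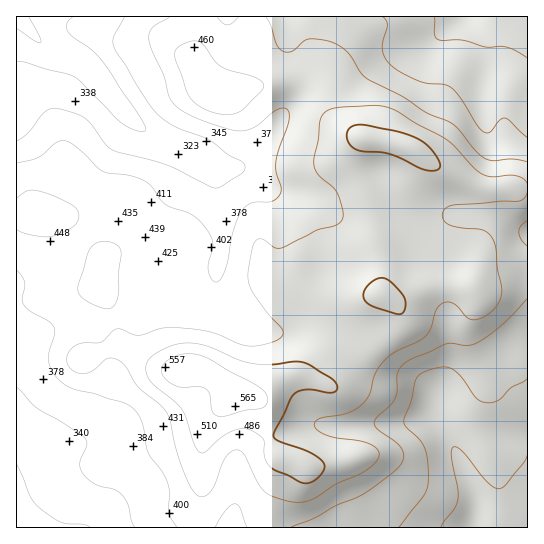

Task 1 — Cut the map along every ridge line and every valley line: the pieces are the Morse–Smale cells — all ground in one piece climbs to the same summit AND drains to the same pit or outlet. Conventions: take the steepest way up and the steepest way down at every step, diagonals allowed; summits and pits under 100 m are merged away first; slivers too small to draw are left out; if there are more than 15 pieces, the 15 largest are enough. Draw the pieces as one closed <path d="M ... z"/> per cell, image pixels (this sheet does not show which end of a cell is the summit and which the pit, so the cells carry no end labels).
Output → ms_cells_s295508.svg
<path d="M197 16l-181 1 0 197 29-2 13 3 8 4 35 36 3 6-3 28 15 32 3 22 4 6 10 6 33 14 32-1 8 3 9 5 18 20 24 1 24-17 9-4 12 0 21 8 18-21 22-14 25-26 5-9-1-12-11-8-1-25-7-27-2-33-14-43 2-13 5-15-23-13-12-10-8-13-10-10-13-7-40 0-32 10-9 0-6-3-8-10-10-20 4-24z"/><path d="M370 139l-5 0-4 4-4 23 14 43 2 33 7 27 1 25 11 8 1 12-6 11-25 24-21 14-18 21-21-8-12 0-9 4-24 17-24-1-17 17-8 13-7 25 2 34-4 26 0 17 329-1 0-338-49-2-42-20-28-20z"/><path d="M45 212l-29 3 0 312 182 1 5-43-2-34 3-13 7-17 21-24 0-3-17-18-9-5-8-3-37 0-38-19-4-6-2-17-4-13-12-24 3-19 0-9-3-6-35-36z"/><path d="M527 16l-329 0-1 22-4 24 12 24 12 9 9 0 32-10 40 0 13 7 23 28 24 16 51 11 28 20 42 20 48 1z"/>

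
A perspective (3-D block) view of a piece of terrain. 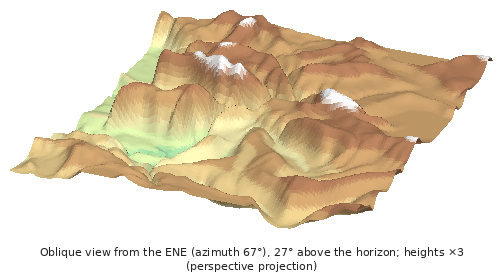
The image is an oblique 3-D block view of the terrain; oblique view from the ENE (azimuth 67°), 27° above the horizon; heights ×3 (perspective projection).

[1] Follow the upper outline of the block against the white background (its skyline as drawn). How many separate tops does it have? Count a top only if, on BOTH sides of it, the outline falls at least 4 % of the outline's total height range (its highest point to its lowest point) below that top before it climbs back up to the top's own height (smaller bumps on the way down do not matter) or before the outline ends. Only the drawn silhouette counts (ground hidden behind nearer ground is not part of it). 2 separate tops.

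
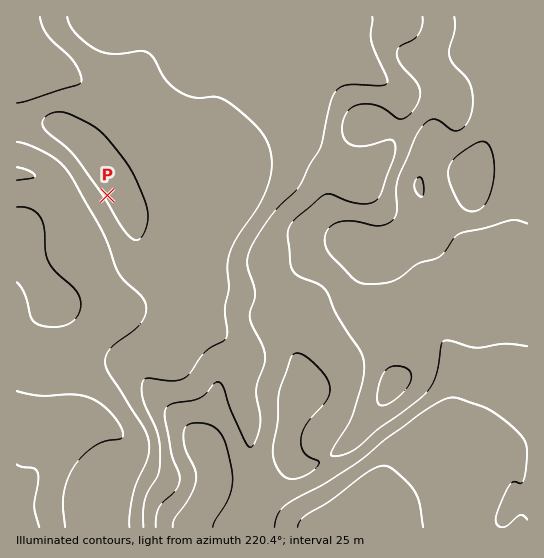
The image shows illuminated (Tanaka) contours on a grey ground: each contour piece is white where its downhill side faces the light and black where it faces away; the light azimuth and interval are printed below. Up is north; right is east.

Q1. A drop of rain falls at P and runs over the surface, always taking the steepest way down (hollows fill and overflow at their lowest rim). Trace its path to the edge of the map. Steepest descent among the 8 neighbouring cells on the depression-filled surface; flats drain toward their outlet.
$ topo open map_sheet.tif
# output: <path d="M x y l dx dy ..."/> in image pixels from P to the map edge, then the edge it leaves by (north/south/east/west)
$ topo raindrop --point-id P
<path d="M107 195l-26 27-2 0-14-15-6-10-4-4 0-2-12-12-9-2-1-2-16 0"/>
exit: west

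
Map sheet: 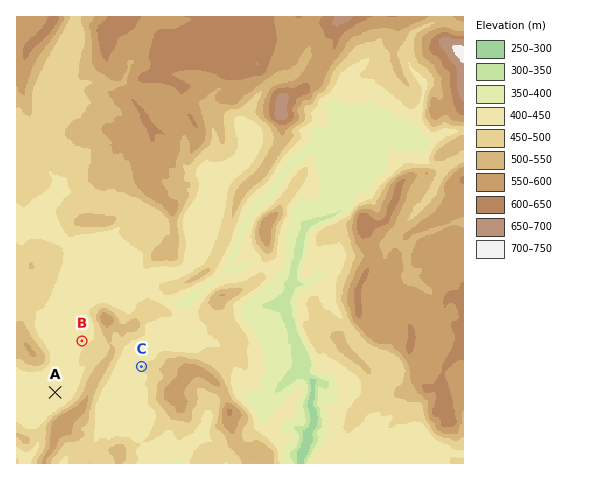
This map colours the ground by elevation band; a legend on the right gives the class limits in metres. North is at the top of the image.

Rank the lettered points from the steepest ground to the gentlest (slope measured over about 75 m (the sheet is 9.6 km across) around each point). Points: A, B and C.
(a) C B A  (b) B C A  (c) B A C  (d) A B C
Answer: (a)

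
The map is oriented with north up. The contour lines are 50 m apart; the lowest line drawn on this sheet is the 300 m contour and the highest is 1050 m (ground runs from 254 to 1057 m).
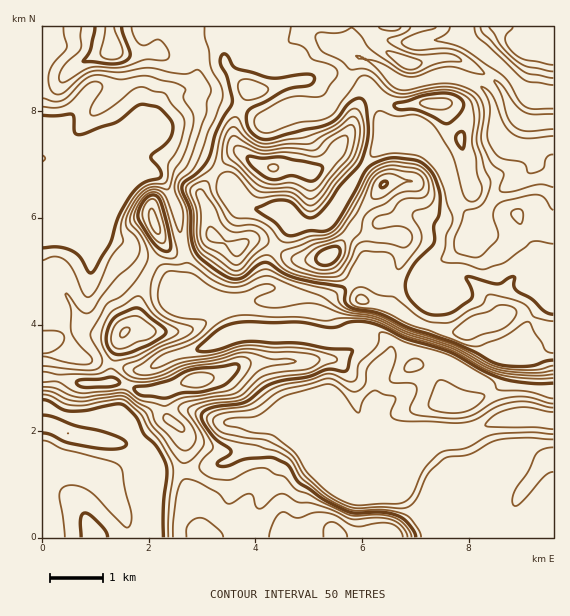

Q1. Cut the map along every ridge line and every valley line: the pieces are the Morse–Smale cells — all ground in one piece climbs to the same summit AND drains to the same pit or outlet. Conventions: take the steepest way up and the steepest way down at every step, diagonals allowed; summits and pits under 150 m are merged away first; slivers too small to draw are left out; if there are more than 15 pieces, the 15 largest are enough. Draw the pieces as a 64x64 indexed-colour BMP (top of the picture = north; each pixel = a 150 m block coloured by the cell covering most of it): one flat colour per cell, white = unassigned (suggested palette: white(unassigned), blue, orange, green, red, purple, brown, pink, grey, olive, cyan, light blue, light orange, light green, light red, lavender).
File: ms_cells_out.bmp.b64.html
<image width="64" height="64" href="data:image/bmp;base64,Qk12CAAAAAAAAHYAAAAoAAAAQAAAAEAAAAABAAQAAAAAAAAIAAATCwAAEwsAABAAAAAAAAAA////ALR3HwAOf/8ALKAsACgn1gC9Z5QAS1aMAMJ34wB/f38AIr28AM++FwDox64AeLv/AIrfmACWmP8A1bDFAERERERERERERERBERERERERERERERERERERERERERERRERERERERERERBERERERERERERERERERERERERERERFERERERERERERBEREREREREREREREREREREREREREREUREREREREREREERERERERERERERERERERERERERERERREREREREREREQRERERERERERERERERERERERERERERFERERERERERERBEREREREREREREREREREREREREREREURERERERERERBERERERERERERERERERERERERERERERREREREREREREERERERERERERERERERERERERERERERFEREREREREu7sREREREREREREREREREREREREREREREUREREREREu7uzMzMRERERERERERERERERERERERERERRERERERES7u7MzMzMRERERERERERERERERERERERERFERERERERLu7szMzMxEREREREREREREREREREREREREURERERERLu7uzMzMzERERERERERERERERERERERERERRERERERLu7uzMzMzMxERERETMRERERERERERERERERFERERES7u7uzMzMzMzMxEREzEREREREREREREREREREUS7u7u7u7u7MzMzMzMzMzMxERERERERERERERERERERu7u7u7u7u7MzMzMzMzMzMRERERERERERERERERERERG7u7u7u7u7szMzMzMzMzMxEREREREREREREREREREREbu7u7u7uzMzMzMzMzMzMxERERERERERERERERERERERu7uIiLMzMzMzMzMzMzMzERERERERERERERERERERERGIiIiIgzMzMzMzMzMzMzMREREREREREREREREREREREYiIiIiDMzMzMzMzMzMzMxERERERERERERERERERERERiIiIiIMzMzMzMzMzMzMzEREREREREREREREREREREREACIiIgzMzMzMzMzMzMzEREREREREREREREREREREREQAIiIiIMzMzMzMzMzMzMRERERERERERERERERERERERAAiIiIgzMzMzMzMzMzMxERFhEREREREREREREREREREACIiIiIMzMzMzMzMREREWZmEREREREREiIiIRERERIgCIiIiIiDMzMzMzMxERERZmYRERERERIiIiIiIhERIiCIiIiIiIMzMzMzM2ERERFmZhERERESIiIiIiIiIiIiIIiIiIiIgzMzMzNmZhERFmZmYRERERIiIiIiIiIiIiIoiIiIiIiDMzMzZmZmYREWZmZmEREREiIiIiIiIiIiIiiIiIiIiIgzMwZmZmZmZmZmZmZhERESIiIiIiIiIiIiKIiIiIiIiDMwBmZmZmZmZmZmZmYRZmd3ciIiIiIiIiIoiIiIiIiIMAAGZmZmZmZmZmZmZmZmZ3dyIiIiIiIiIiiIiIiIiIzAAAZmZmZmZmZmZmZmZmZmd3ciIiIiIiIiKIiIiIiIzMwABmZmZmZmZ3d3dmZmZmZ3d3ciIiIiIiIoiIiIiIjMzMzJZmZmZmZ3d3d3ZmZmZnd3d3ciIiIiIiiIiIiMzMzMzJmZZmZnd3d3d3d2ZmZmd3d3dyIiIiIiKIiIjMzMzMzMmZlmZmd3d3d3d3dmZmd3d3d3IiIiIiIoiZmczMzMzMyZmWZmZ3d3ciJ3d2Zmd3d3d3dyIiIiIiAJmZnMzMzMzJmZZmZnd3IiIid3dmZ3d3d3dyIiIiIiIAmZmZzMzMzMmZZmZmIiIiIiInd3Znd3d3dyIiIiIiIgAJmZnMzMzMmZlmZm7iIiIiIid3dnd3d3d3IiIiIiIiAAmZmZzMzMyZmWZm7uIiIiIiInd3d3d3d3IiIiIiIiIACZmZmZzMyZmZlm7u7iIiIiIiJ3d3d3d3ciIiIiIiIgAJmZmZmZyZmZmW7u7uIiIiIiIid3d3d3dyIiIiIiIiAAmZmZmZmZmZmZru7u4iIiIiIiJ3d3d3dyIiIiIiIiJVVVWZmZmZmZmaqq7uIiIiIiIiIid3d3dyIiIiIiIiIlVVVVmZmZmZmqqqqqIiIiIiIiIiInd3dyIiIiIiIiIiVVVVVVWZmZqqqqqqIiIiIiIiIiIiIiIiIiIiIiIiIiJVVVVVVVWZqqqqqqoiIiIiIiIiIiIiIiIiIiIiIiIiIlVVVVVVVVqqqqqqqiIiIiIiIiIiIiIiIiIiIiIiIiIiVVVVVVVVVaqqqqqqIiIiIiIiIiIiIiIiIiIiIiIiIiJVVVVVVVVVqqqqqqqiIiIiIiIiIiIiIiIiIiIiIiIiIlVVVVVVVVVaqqqqqqIiIiIiIiIiIiIiIiIiIiIiIiIiVVVVVVVVVVWqqqqqqiIiIiIiIiIiIiIiIiIiIiIiIi1VVVVVVVVVVVVaqqqiIiIiIiIiIiIiIiIiIiIiIiLd3VVVVVVVVVVVVVqqqiIiIiIiIiIiIiIiIiIiIiIiLd3dVVVVVVVVVVVVWqqiIiIiIiIiIiIiIiIiIiIiIiLd3d1VVVVVVVVVVVVaqqIiIiIiIiIiIiIiIiIiIiIiLd3d3VVVVVVVVVVVVVqqoiIiIiIiIiIiIiIiIiIiIi3d3d3dVVVVVV///1VVqqqiIiIiIiIiIiIiIiIiIiIi3d3d3d1VVVVVX///VVWqqiIiIiIiIiIiIiIiIiIiIi3d3d3d3VVVVVVf//9VVaqqIiIiIiIiIiIiIiIiIiIiLd3d3d3d"/>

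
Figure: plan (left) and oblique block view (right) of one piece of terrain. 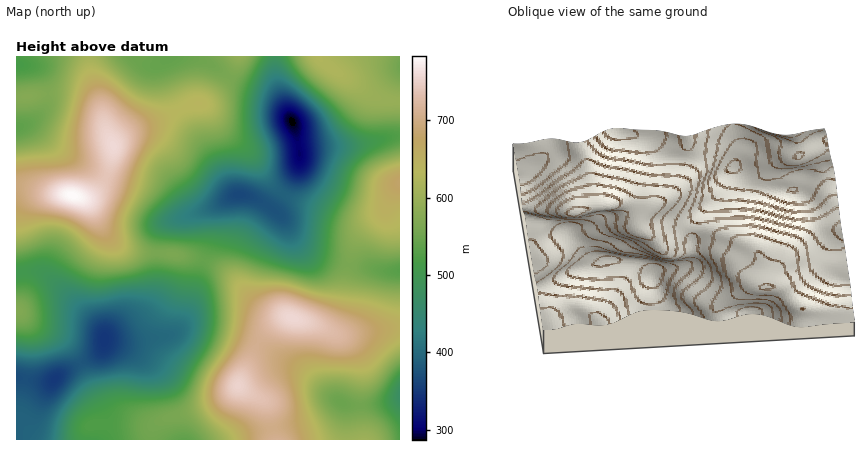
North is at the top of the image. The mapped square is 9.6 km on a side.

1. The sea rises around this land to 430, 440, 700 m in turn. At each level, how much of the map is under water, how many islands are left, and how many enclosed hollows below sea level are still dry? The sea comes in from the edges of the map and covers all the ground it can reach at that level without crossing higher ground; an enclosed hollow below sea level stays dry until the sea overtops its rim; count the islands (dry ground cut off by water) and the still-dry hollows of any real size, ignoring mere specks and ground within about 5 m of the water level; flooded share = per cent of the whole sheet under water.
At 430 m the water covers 9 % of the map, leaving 0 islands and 1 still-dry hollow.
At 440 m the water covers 10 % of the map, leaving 0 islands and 1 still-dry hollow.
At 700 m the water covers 89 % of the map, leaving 1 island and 0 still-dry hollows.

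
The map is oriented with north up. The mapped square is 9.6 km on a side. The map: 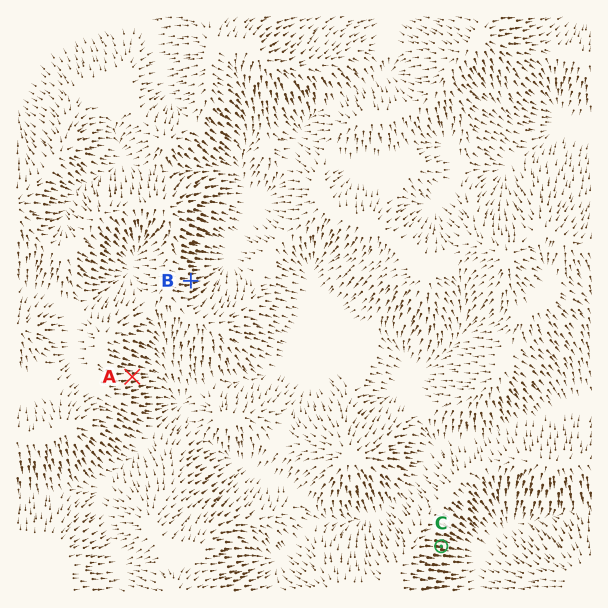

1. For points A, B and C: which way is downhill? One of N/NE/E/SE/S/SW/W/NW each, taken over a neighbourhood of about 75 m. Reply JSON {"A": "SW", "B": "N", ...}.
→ {"A": "E", "B": "E", "C": "E"}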